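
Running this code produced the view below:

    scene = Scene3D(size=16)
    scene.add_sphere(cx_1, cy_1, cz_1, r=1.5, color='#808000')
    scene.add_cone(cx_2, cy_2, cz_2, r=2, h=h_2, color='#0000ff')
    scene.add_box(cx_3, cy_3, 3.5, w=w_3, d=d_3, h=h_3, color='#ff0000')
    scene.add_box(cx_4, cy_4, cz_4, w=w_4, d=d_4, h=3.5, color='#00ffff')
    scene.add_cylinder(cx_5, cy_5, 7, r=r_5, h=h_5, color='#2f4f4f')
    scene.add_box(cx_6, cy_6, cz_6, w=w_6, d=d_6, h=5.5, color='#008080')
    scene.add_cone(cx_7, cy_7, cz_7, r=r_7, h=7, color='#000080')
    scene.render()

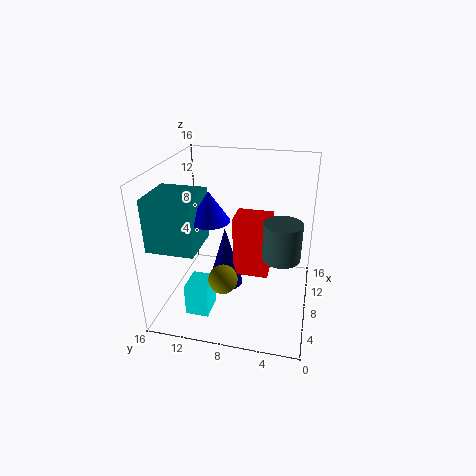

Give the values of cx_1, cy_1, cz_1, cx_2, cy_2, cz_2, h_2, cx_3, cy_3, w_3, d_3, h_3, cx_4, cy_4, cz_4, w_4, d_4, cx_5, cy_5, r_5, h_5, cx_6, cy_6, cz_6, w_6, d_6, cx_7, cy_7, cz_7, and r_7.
cx_1 = 3.5; cy_1 = 8.5; cz_1 = 5.5; cx_2 = 4.5; cy_2 = 10; cz_2 = 11.5; h_2 = 3; cx_3 = 7.5; cy_3 = 4.5; w_3 = 3; d_3 = 4; h_3 = 7; cx_4 = 2.5; cy_4 = 10; cz_4 = 1; w_4 = 3; d_4 = 2.5; cx_5 = 6.5; cy_5 = 3; r_5 = 2; h_5 = 4; cx_6 = 2; cy_6 = 11; cz_6 = 8.5; w_6 = 5; d_6 = 5; cx_7 = 8; cy_7 = 9.5; cz_7 = 2; r_7 = 2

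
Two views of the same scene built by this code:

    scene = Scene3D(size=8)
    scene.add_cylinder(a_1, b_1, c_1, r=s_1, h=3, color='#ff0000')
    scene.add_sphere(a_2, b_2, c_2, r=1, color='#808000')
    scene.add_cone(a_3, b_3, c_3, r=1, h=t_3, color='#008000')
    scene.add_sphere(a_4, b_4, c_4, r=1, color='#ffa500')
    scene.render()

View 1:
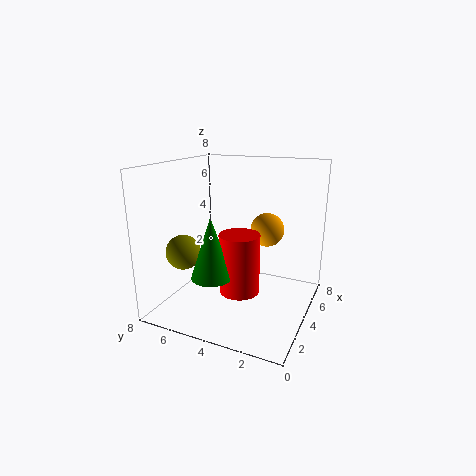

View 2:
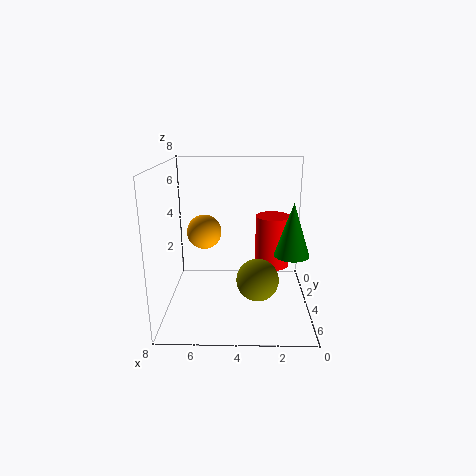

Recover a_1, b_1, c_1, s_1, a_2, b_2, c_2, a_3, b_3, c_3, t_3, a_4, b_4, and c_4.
a_1 = 2; b_1 = 3; c_1 = 2; s_1 = 1; a_2 = 3; b_2 = 7; c_2 = 3; a_3 = 1; b_3 = 4; c_3 = 3; t_3 = 3; a_4 = 6; b_4 = 3; c_4 = 4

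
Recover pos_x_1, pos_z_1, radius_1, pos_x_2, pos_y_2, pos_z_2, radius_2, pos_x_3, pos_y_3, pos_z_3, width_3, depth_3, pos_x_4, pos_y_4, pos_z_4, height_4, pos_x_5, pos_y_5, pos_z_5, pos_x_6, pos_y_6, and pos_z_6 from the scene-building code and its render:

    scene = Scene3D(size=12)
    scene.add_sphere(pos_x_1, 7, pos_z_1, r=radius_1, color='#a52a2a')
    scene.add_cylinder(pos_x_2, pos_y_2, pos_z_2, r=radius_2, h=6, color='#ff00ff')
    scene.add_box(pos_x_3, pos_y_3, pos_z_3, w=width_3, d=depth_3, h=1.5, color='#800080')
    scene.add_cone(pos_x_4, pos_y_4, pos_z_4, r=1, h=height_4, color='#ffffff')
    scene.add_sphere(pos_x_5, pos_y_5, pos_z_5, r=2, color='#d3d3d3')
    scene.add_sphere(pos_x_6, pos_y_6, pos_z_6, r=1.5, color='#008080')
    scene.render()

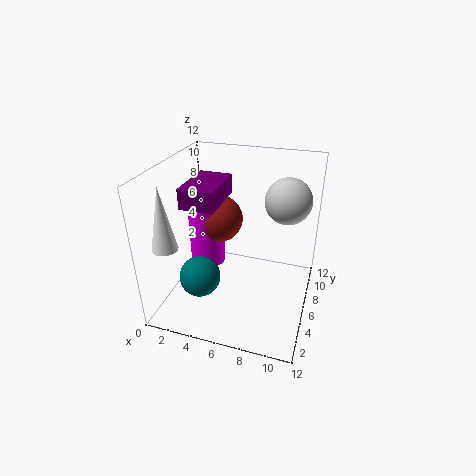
pos_x_1 = 4
pos_z_1 = 7
radius_1 = 2
pos_x_2 = 3
pos_y_2 = 6.5
pos_z_2 = 3
radius_2 = 1.5
pos_x_3 = 3
pos_y_3 = 2
pos_z_3 = 10
width_3 = 2.5
depth_3 = 4
pos_x_4 = 1.5
pos_y_4 = 2
pos_z_4 = 6.5
height_4 = 5
pos_x_5 = 9.5
pos_y_5 = 9
pos_z_5 = 8.5
pos_x_6 = 4.5
pos_y_6 = 1.5
pos_z_6 = 5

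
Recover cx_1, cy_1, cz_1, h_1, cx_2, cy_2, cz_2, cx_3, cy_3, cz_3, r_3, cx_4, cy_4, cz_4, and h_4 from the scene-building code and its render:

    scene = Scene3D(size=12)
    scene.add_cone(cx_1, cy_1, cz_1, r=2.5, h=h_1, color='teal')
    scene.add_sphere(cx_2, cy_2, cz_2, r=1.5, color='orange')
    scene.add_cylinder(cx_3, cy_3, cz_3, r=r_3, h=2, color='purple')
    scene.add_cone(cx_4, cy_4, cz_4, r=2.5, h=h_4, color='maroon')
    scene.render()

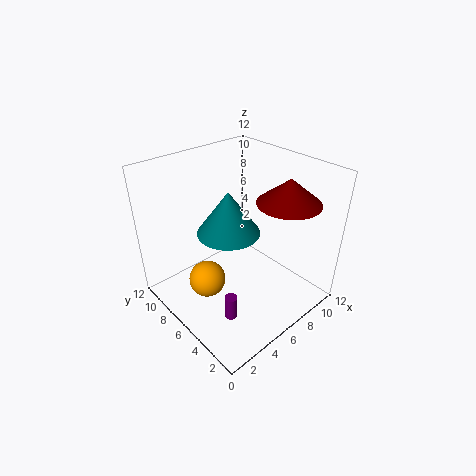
cx_1 = 5
cy_1 = 6
cz_1 = 7
h_1 = 3.5
cx_2 = 3
cy_2 = 6.5
cz_2 = 3
cx_3 = 3
cy_3 = 3.5
cz_3 = 1
r_3 = 0.5
cx_4 = 8.5
cy_4 = 3
cz_4 = 9.5
h_4 = 2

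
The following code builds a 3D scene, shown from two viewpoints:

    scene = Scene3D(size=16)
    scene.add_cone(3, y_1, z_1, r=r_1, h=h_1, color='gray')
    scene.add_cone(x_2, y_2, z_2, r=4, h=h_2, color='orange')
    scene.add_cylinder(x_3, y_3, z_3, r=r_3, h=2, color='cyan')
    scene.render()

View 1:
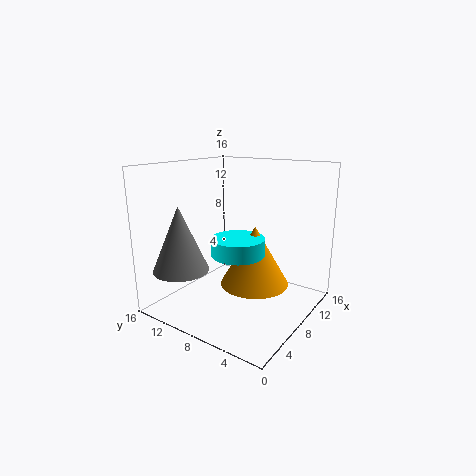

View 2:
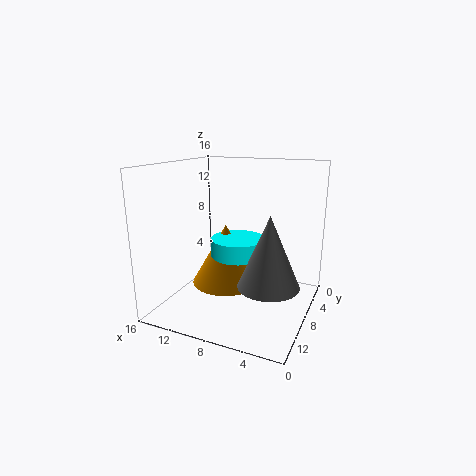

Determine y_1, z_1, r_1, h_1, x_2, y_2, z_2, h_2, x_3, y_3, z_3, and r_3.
y_1 = 12, z_1 = 5, r_1 = 3, h_1 = 7, x_2 = 10, y_2 = 7, z_2 = 2, h_2 = 7, x_3 = 8, y_3 = 8, z_3 = 6, r_3 = 3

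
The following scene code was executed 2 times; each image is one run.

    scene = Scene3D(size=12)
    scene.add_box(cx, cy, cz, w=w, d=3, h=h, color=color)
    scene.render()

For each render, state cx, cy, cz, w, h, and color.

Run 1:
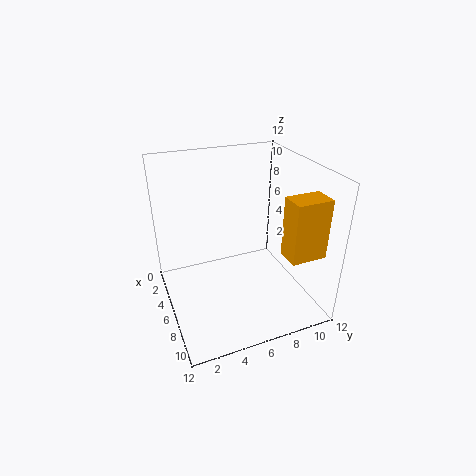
cx = 8; cy = 9; cz = 5; w = 2; h = 5; color = 'orange'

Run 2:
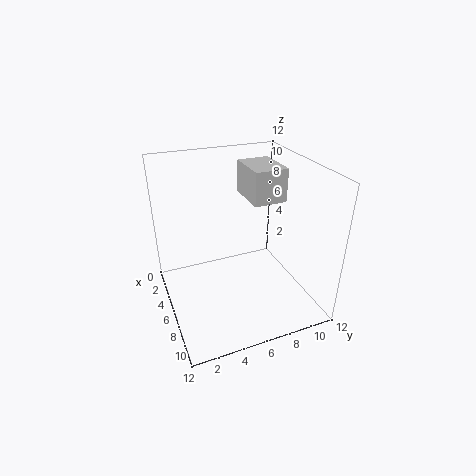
cx = 1; cy = 8; cz = 8; w = 4; h = 3; color = 'lightgray'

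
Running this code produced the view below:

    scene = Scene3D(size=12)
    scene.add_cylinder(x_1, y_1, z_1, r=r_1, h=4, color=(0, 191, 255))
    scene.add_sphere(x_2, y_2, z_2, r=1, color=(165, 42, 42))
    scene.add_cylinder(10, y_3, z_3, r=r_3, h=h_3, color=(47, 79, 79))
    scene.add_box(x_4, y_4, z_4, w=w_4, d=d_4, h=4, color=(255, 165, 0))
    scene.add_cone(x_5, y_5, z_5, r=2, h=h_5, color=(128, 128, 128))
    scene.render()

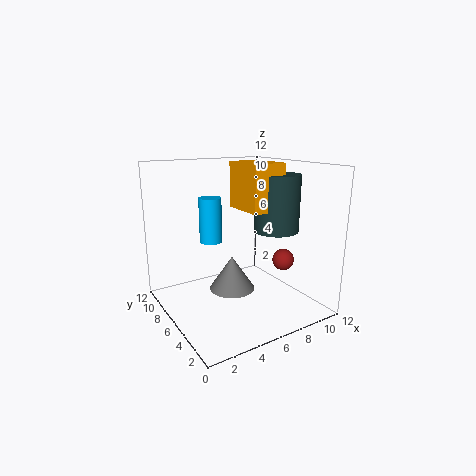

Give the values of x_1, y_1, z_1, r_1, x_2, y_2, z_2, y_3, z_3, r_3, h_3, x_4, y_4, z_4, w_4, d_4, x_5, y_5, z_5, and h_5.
x_1 = 5
y_1 = 9
z_1 = 5
r_1 = 1
x_2 = 11
y_2 = 6
z_2 = 3
y_3 = 6
z_3 = 6
r_3 = 2
h_3 = 5
x_4 = 7
y_4 = 5
z_4 = 8
w_4 = 3
d_4 = 4
x_5 = 6
y_5 = 7
z_5 = 1
h_5 = 3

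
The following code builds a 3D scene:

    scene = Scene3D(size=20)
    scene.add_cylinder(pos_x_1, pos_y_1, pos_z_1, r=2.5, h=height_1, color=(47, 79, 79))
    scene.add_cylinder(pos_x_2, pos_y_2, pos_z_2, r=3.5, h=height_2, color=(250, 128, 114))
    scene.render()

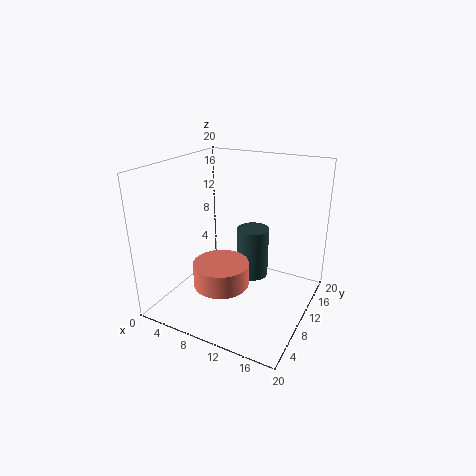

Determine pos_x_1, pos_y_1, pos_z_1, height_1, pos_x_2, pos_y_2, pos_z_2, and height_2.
pos_x_1 = 9.5
pos_y_1 = 16
pos_z_1 = 1
height_1 = 8
pos_x_2 = 10.5
pos_y_2 = 4.5
pos_z_2 = 6
height_2 = 3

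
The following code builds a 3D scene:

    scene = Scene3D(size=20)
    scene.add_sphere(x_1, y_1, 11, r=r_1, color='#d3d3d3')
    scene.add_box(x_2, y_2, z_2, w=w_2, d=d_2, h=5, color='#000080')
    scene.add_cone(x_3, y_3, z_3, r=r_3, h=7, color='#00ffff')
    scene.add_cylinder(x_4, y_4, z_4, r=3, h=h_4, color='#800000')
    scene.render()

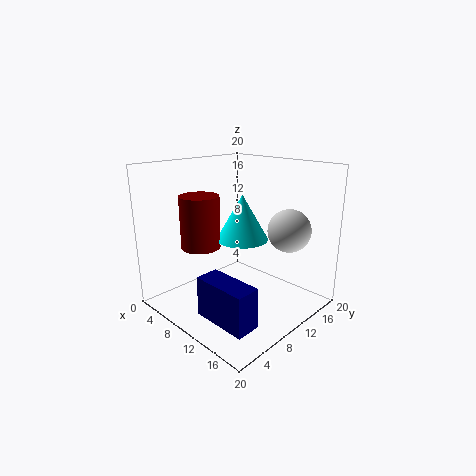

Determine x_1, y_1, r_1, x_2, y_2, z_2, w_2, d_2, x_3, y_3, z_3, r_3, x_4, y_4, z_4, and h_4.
x_1 = 15; y_1 = 15; r_1 = 3; x_2 = 12; y_2 = 1; z_2 = 3; w_2 = 7; d_2 = 3; x_3 = 7; y_3 = 14; z_3 = 8; r_3 = 4; x_4 = 3; y_4 = 9; z_4 = 7; h_4 = 8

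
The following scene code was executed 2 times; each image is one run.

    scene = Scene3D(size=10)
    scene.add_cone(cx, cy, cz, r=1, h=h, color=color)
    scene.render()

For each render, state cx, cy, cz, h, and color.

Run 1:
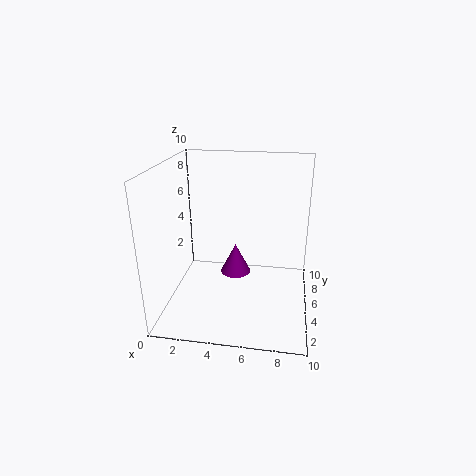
cx = 5, cy = 4, cz = 3, h = 2, color = 'purple'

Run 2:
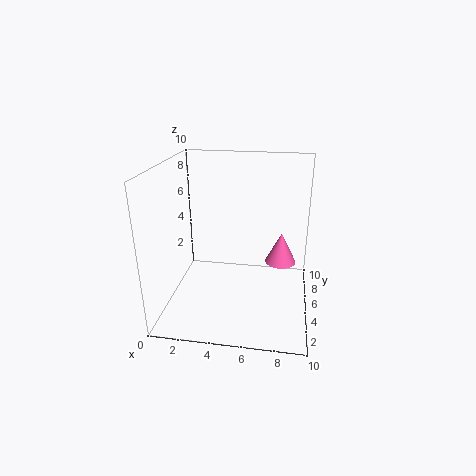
cx = 8, cy = 4, cz = 4, h = 2, color = 'hotpink'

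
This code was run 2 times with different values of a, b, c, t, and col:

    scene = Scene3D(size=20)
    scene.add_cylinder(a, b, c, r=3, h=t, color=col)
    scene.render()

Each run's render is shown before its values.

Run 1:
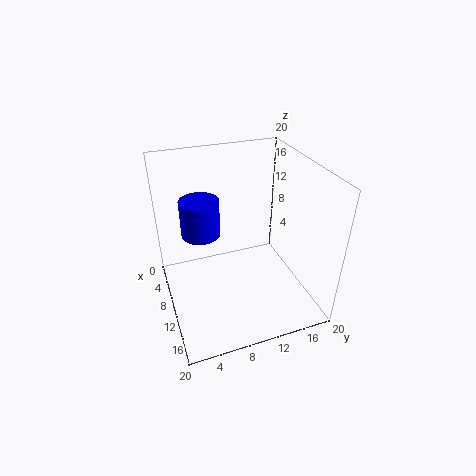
a = 3.5, b = 6.25, c = 7.5, t = 5.75, col = 'blue'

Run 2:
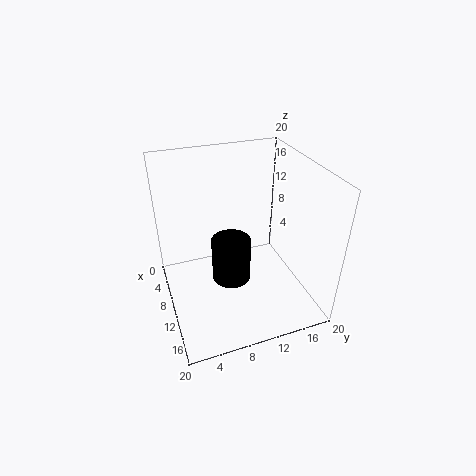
a = 7, b = 10, c = 0.75, t = 7, col = 'black'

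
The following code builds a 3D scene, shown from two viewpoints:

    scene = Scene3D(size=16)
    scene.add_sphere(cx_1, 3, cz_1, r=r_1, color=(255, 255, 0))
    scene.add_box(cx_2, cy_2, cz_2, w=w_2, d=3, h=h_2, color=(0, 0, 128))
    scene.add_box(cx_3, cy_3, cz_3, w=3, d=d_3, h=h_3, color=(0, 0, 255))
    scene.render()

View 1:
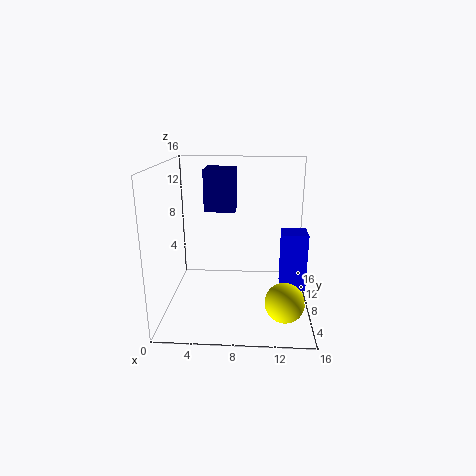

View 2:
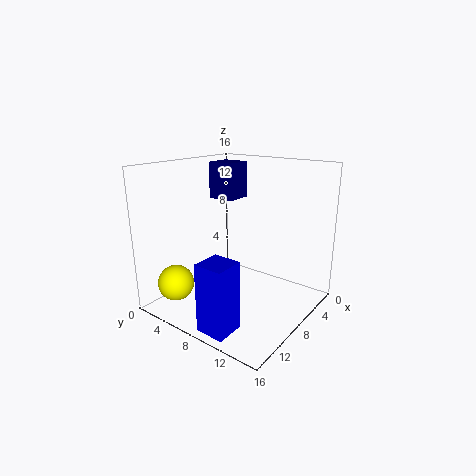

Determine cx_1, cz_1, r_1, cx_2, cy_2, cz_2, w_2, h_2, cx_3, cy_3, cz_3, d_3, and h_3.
cx_1 = 13, cz_1 = 3, r_1 = 2, cx_2 = 5, cy_2 = 4, cz_2 = 12, w_2 = 3, h_2 = 4, cx_3 = 13, cy_3 = 9, cz_3 = 1, d_3 = 3, h_3 = 7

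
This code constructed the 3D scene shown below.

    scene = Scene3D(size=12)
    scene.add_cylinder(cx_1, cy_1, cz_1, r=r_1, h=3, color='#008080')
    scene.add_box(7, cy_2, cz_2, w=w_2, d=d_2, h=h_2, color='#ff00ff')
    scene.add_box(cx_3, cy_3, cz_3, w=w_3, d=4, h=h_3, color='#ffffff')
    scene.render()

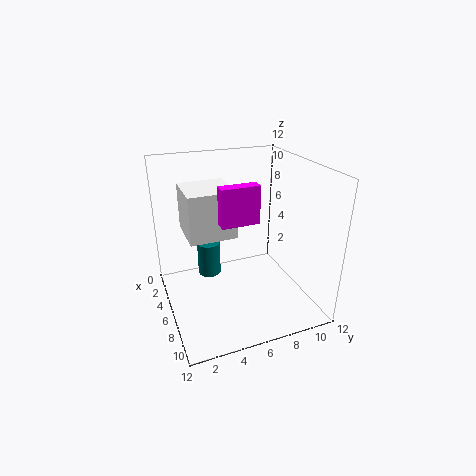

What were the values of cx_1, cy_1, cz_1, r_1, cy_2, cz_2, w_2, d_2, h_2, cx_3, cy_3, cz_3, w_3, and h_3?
cx_1 = 4; cy_1 = 4; cz_1 = 2; r_1 = 1; cy_2 = 4; cz_2 = 8; w_2 = 1; d_2 = 3; h_2 = 3; cx_3 = 2; cy_3 = 2; cz_3 = 6; w_3 = 4; h_3 = 4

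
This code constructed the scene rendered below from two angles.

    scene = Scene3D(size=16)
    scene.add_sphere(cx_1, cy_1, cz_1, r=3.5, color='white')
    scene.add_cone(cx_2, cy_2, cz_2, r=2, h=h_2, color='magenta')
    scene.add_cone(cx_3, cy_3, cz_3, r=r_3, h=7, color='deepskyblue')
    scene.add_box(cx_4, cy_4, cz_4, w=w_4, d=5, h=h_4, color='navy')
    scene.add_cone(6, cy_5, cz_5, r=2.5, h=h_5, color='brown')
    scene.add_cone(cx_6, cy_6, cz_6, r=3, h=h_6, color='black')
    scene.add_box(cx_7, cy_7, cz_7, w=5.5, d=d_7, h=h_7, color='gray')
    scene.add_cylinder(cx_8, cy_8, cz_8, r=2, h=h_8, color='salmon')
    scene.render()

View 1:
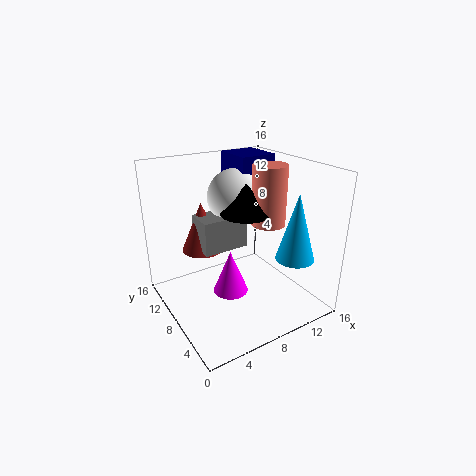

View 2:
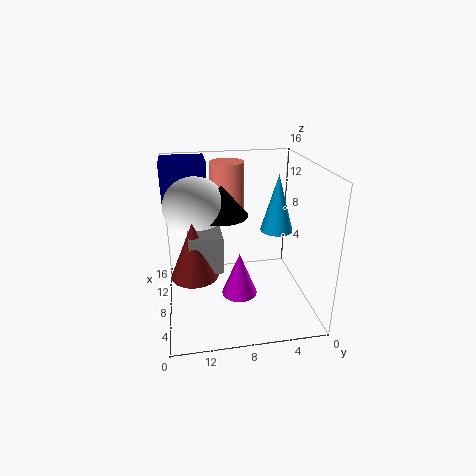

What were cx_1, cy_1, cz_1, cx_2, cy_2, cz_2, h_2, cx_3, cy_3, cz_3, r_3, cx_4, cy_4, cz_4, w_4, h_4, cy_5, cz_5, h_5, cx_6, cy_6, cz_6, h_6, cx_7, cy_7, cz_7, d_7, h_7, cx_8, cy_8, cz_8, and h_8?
cx_1 = 10.5, cy_1 = 12.5, cz_1 = 11, cx_2 = 7, cy_2 = 8, cz_2 = 1.5, h_2 = 5, cx_3 = 11.5, cy_3 = 2.5, cz_3 = 7, r_3 = 2, cx_4 = 10.5, cy_4 = 11, cz_4 = 10.5, w_4 = 4.5, h_4 = 5.5, cy_5 = 13, cz_5 = 5, h_5 = 6, cx_6 = 10, cy_6 = 9.5, cz_6 = 10, h_6 = 3.5, cx_7 = 5, cy_7 = 10, cz_7 = 5.5, d_7 = 3.5, h_7 = 4, cx_8 = 12.5, cy_8 = 8.5, cz_8 = 8.5, h_8 = 7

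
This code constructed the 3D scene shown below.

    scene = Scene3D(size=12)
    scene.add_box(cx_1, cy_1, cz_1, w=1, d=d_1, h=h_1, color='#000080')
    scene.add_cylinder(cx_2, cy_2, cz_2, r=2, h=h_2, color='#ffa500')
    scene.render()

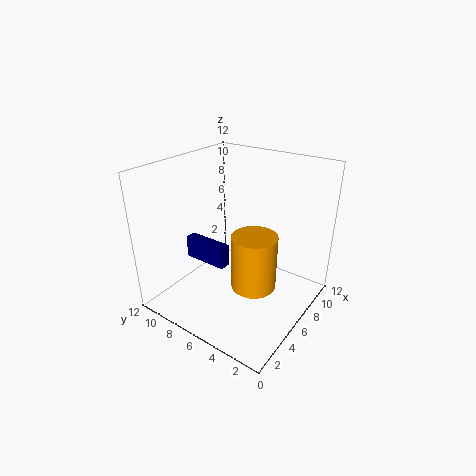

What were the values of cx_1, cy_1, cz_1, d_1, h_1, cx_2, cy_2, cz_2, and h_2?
cx_1 = 5
cy_1 = 7
cz_1 = 3
d_1 = 4
h_1 = 2
cx_2 = 7
cy_2 = 5
cz_2 = 1
h_2 = 5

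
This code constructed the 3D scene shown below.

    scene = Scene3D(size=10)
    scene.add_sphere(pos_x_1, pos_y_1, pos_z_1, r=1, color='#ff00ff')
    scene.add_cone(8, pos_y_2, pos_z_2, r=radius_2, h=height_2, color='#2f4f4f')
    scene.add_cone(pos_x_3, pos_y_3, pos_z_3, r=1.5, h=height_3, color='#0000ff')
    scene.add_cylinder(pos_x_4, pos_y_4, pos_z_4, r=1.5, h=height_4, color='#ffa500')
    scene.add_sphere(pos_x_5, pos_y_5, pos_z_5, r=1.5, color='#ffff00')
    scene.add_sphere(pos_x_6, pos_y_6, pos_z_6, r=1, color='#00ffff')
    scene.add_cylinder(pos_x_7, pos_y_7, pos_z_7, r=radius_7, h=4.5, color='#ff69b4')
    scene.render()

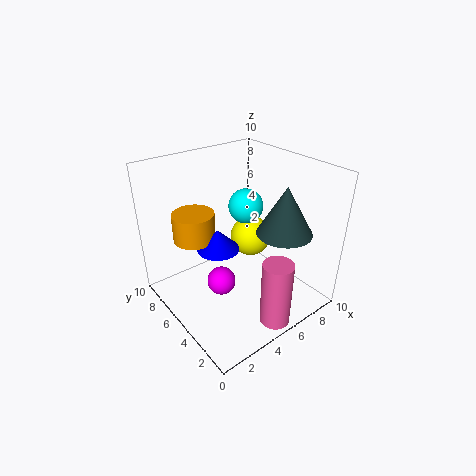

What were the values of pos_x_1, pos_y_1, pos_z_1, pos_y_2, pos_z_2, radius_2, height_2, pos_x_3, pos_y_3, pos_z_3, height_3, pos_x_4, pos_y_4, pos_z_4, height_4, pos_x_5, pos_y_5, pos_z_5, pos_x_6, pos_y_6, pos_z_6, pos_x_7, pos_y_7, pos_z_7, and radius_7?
pos_x_1 = 3.5, pos_y_1 = 5, pos_z_1 = 2, pos_y_2 = 3.5, pos_z_2 = 5, radius_2 = 2, height_2 = 3.5, pos_x_3 = 4, pos_y_3 = 6, pos_z_3 = 4, height_3 = 1.5, pos_x_4 = 3, pos_y_4 = 7.5, pos_z_4 = 4.5, height_4 = 2, pos_x_5 = 7, pos_y_5 = 6, pos_z_5 = 4, pos_x_6 = 4, pos_y_6 = 3, pos_z_6 = 8.5, pos_x_7 = 5, pos_y_7 = 1, pos_z_7 = 0.5, radius_7 = 1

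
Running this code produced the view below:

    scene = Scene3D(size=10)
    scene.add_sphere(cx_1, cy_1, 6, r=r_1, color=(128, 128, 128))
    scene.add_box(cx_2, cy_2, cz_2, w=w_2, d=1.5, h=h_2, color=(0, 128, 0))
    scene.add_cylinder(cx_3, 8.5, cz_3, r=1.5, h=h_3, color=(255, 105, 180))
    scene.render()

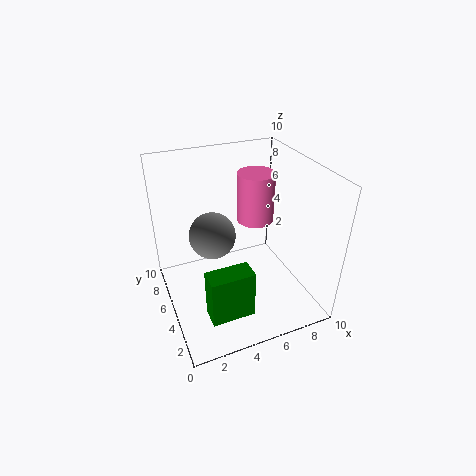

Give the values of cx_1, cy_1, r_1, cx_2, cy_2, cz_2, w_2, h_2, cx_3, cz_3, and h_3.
cx_1 = 3, cy_1 = 4.5, r_1 = 1.5, cx_2 = 2, cy_2 = 2, cz_2 = 0.5, w_2 = 3, h_2 = 3.5, cx_3 = 8, cz_3 = 4, h_3 = 4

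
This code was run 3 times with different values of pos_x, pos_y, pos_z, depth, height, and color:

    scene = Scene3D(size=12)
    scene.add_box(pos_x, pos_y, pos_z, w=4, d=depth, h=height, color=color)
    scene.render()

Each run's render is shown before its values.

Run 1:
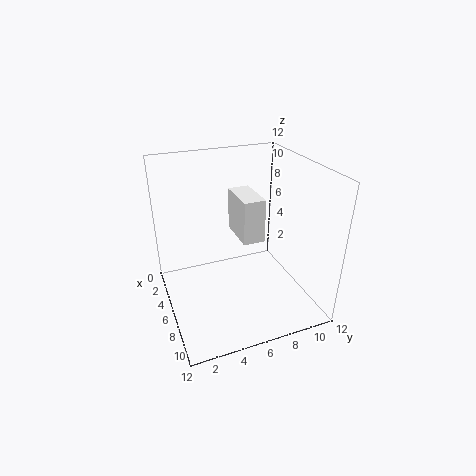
pos_x = 1; pos_y = 7; pos_z = 4.5; depth = 2; height = 4; color = 'white'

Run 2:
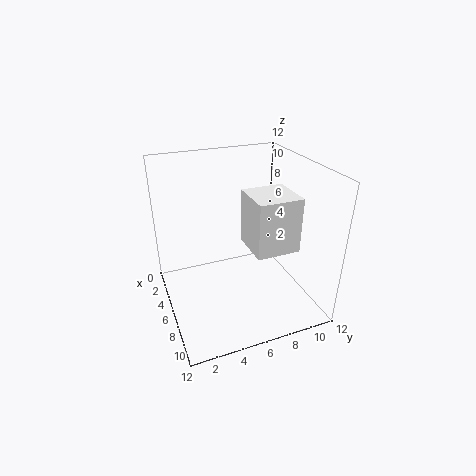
pos_x = 3; pos_y = 7.5; pos_z = 4; depth = 4; height = 5; color = 'white'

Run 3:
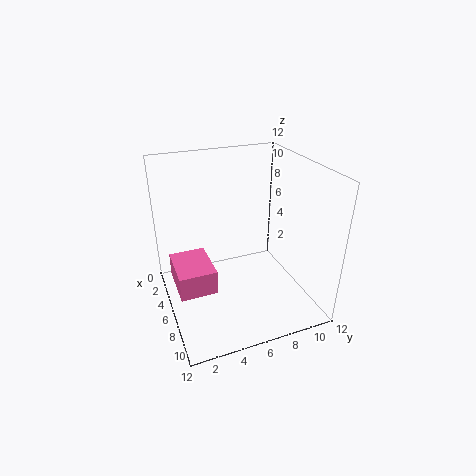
pos_x = 4; pos_y = 0.5; pos_z = 2.5; depth = 3; height = 2; color = 'hotpink'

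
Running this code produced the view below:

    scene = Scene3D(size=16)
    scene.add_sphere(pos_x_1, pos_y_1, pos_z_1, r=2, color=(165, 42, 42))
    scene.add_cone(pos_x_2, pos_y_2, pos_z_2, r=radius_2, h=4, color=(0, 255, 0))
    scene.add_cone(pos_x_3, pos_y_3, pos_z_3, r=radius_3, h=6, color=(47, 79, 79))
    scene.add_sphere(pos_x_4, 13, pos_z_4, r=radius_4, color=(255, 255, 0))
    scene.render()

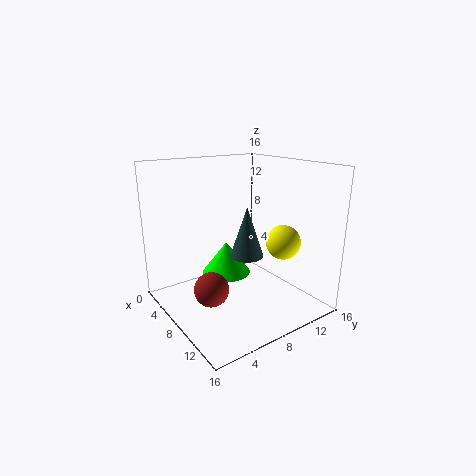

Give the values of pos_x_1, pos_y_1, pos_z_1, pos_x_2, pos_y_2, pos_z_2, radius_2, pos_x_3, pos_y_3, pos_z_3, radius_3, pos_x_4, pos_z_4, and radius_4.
pos_x_1 = 7
pos_y_1 = 5
pos_z_1 = 2
pos_x_2 = 4
pos_y_2 = 9
pos_z_2 = 2
radius_2 = 3
pos_x_3 = 7
pos_y_3 = 10
pos_z_3 = 5
radius_3 = 2
pos_x_4 = 10
pos_z_4 = 7
radius_4 = 2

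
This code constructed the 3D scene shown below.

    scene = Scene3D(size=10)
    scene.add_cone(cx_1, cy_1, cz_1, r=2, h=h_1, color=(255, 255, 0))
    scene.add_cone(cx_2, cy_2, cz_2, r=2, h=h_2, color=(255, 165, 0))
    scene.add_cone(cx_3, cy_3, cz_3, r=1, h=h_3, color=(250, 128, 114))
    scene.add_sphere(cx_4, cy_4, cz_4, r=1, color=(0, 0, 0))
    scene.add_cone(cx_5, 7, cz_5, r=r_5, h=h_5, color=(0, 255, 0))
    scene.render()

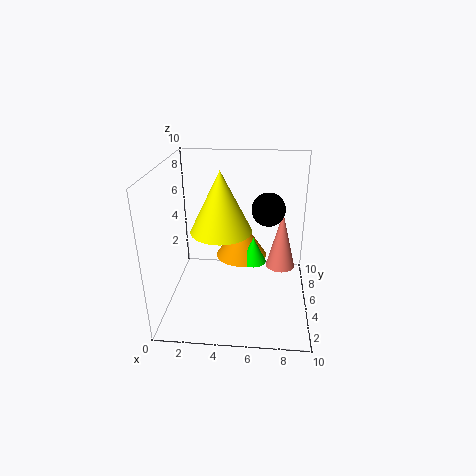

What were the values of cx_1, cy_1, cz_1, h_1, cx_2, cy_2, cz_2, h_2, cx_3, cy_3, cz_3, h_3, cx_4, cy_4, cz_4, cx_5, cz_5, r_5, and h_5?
cx_1 = 4, cy_1 = 4, cz_1 = 6, h_1 = 4, cx_2 = 5, cy_2 = 8, cz_2 = 2, h_2 = 3, cx_3 = 8, cy_3 = 5, cz_3 = 3, h_3 = 4, cx_4 = 7, cy_4 = 3, cz_4 = 8, cx_5 = 6, cz_5 = 2, r_5 = 1, h_5 = 2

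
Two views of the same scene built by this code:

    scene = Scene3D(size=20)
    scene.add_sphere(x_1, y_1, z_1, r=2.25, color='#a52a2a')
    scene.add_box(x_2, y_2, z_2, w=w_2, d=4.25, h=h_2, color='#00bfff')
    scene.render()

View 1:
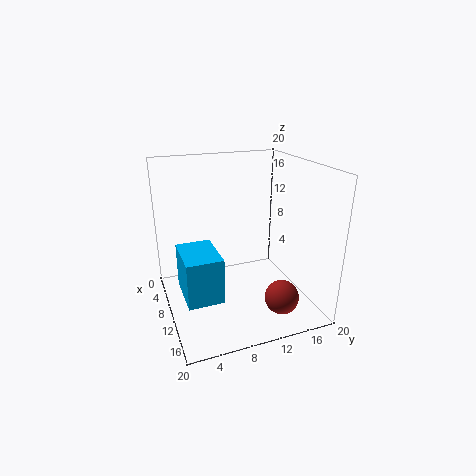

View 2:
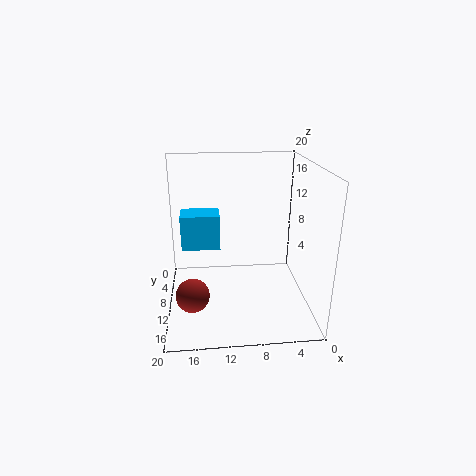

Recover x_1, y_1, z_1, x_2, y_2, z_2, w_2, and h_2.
x_1 = 16.5; y_1 = 13.75; z_1 = 3.5; x_2 = 12.25; y_2 = 1; z_2 = 6; w_2 = 6; h_2 = 5.5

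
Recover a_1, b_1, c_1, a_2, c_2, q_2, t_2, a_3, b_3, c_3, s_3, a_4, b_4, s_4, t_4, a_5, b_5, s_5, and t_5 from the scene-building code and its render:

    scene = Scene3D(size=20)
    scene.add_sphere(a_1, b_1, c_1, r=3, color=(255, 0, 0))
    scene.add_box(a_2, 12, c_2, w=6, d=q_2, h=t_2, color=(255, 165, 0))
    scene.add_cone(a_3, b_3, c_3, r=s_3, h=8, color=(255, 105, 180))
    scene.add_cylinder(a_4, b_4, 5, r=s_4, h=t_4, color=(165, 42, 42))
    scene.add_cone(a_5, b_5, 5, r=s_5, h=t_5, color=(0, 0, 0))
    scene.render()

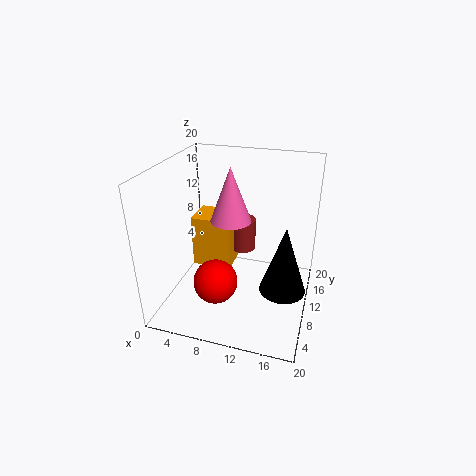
a_1 = 8
b_1 = 6
c_1 = 5
a_2 = 2
c_2 = 3
q_2 = 5
t_2 = 8
a_3 = 8
b_3 = 13
c_3 = 11
s_3 = 3
a_4 = 9
b_4 = 16
s_4 = 2
t_4 = 5
a_5 = 17
b_5 = 7
s_5 = 3
t_5 = 9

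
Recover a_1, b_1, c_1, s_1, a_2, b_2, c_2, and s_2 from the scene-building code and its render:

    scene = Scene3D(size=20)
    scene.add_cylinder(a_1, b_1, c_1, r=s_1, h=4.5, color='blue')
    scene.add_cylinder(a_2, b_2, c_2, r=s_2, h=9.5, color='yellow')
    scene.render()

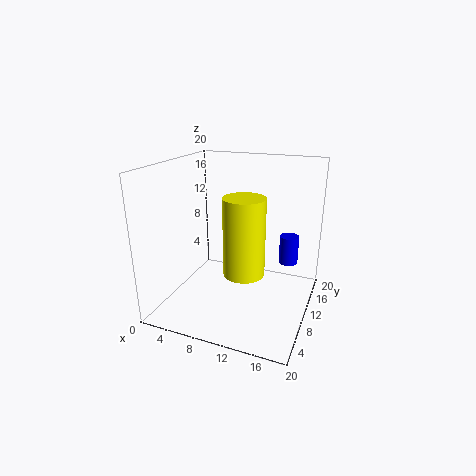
a_1 = 15.5; b_1 = 18; c_1 = 3.5; s_1 = 1.5; a_2 = 13; b_2 = 4.5; c_2 = 8; s_2 = 2.5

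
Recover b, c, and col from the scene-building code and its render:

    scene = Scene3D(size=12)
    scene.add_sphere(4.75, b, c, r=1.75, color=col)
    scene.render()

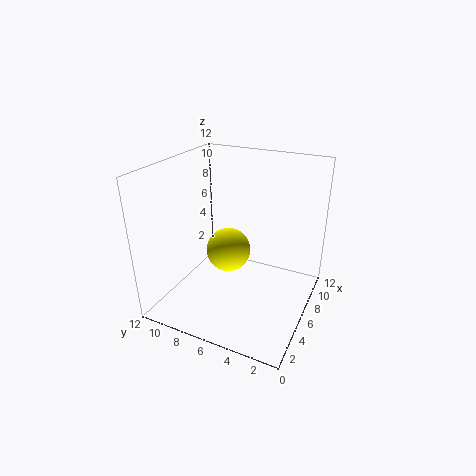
b = 6.25, c = 5.5, col = 'yellow'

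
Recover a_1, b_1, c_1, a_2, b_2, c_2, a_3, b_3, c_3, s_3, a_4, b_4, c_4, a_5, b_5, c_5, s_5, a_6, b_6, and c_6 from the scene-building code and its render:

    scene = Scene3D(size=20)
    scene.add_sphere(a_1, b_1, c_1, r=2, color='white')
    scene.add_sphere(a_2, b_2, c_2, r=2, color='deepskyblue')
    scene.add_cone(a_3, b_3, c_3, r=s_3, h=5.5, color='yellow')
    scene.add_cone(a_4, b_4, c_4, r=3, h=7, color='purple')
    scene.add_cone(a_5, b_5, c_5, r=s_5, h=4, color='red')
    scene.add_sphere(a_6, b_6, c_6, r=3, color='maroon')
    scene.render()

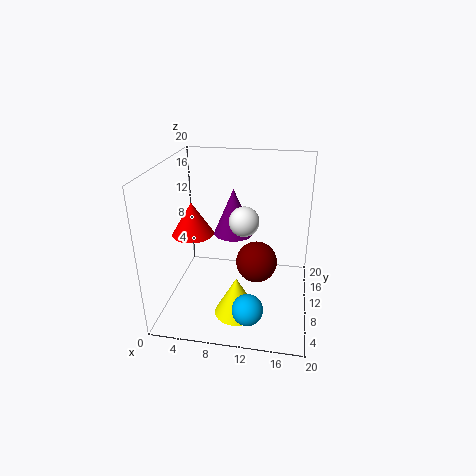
a_1 = 11, b_1 = 9, c_1 = 13, a_2 = 12.5, b_2 = 3, c_2 = 3.5, a_3 = 10.5, b_3 = 6, c_3 = 0.5, s_3 = 3, a_4 = 8.5, b_4 = 14.5, c_4 = 8.5, a_5 = 5.5, b_5 = 4.5, c_5 = 13, s_5 = 2.5, a_6 = 12.5, b_6 = 11.5, c_6 = 5.5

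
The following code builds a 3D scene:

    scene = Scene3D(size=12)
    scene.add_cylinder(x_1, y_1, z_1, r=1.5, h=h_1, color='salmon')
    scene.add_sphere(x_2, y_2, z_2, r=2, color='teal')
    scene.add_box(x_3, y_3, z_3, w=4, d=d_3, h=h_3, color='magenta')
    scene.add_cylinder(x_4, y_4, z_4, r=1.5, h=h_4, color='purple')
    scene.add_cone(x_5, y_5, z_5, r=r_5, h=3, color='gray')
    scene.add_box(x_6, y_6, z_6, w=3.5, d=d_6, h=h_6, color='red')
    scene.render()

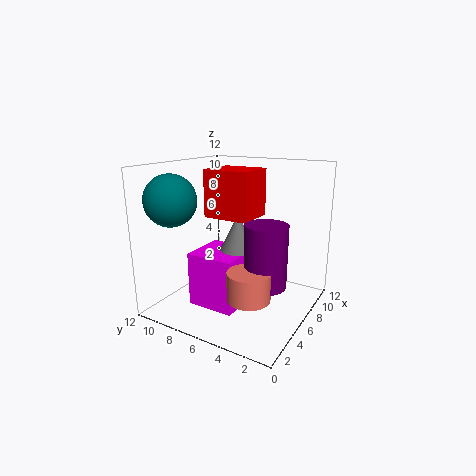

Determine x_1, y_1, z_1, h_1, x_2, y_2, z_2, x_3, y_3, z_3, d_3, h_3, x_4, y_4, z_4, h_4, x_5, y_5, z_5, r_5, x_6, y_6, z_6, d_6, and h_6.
x_1 = 1.5; y_1 = 2.5; z_1 = 3.5; h_1 = 2; x_2 = 2; y_2 = 9.5; z_2 = 9.5; x_3 = 3; y_3 = 5; z_3 = 0.5; d_3 = 4; h_3 = 4.5; x_4 = 3; y_4 = 2; z_4 = 4; h_4 = 4.5; x_5 = 6; y_5 = 6; z_5 = 5; r_5 = 1.5; x_6 = 5.5; y_6 = 5; z_6 = 7.5; d_6 = 4; h_6 = 4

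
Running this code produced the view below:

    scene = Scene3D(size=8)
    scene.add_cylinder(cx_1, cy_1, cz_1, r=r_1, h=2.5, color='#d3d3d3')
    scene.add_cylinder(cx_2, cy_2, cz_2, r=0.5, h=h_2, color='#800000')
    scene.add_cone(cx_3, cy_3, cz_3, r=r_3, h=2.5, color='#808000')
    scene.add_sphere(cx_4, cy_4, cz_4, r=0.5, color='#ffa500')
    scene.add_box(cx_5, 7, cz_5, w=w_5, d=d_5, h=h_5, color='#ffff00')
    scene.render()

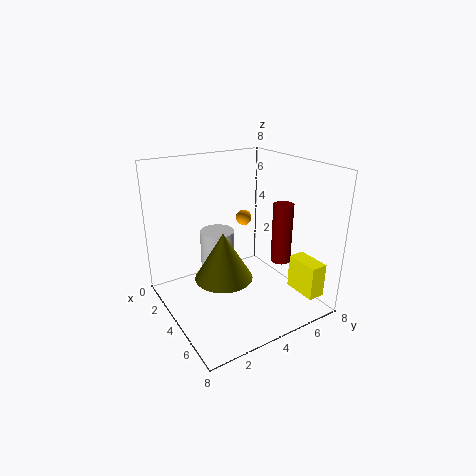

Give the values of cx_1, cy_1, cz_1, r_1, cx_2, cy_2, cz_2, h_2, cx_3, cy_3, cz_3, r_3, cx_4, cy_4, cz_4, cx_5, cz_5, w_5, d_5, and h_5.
cx_1 = 2.5, cy_1 = 3.5, cz_1 = 1.5, r_1 = 1, cx_2 = 6.5, cy_2 = 5, cz_2 = 3.5, h_2 = 3, cx_3 = 5, cy_3 = 2.5, cz_3 = 2.5, r_3 = 1.5, cx_4 = 1.5, cy_4 = 6, cz_4 = 4, cx_5 = 5, cz_5 = 0.5, w_5 = 2, d_5 = 1, h_5 = 2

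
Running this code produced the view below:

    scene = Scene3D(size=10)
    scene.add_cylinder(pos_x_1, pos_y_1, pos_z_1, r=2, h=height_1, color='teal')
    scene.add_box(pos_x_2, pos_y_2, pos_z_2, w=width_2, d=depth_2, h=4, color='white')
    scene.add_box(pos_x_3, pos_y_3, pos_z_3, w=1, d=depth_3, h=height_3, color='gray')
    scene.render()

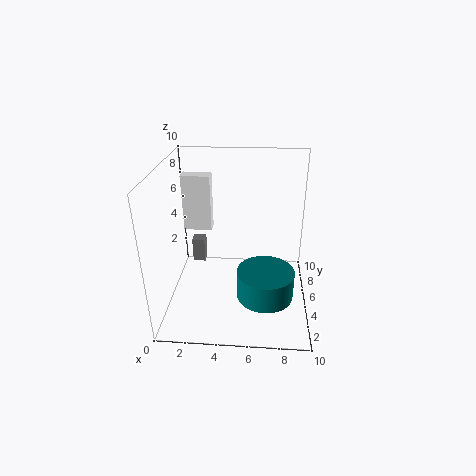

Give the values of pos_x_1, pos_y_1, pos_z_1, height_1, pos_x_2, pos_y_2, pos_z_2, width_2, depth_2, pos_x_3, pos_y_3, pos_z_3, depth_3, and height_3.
pos_x_1 = 7; pos_y_1 = 4; pos_z_1 = 1; height_1 = 2; pos_x_2 = 1; pos_y_2 = 6; pos_z_2 = 5; width_2 = 2; depth_2 = 1; pos_x_3 = 1; pos_y_3 = 8; pos_z_3 = 1; depth_3 = 1; height_3 = 2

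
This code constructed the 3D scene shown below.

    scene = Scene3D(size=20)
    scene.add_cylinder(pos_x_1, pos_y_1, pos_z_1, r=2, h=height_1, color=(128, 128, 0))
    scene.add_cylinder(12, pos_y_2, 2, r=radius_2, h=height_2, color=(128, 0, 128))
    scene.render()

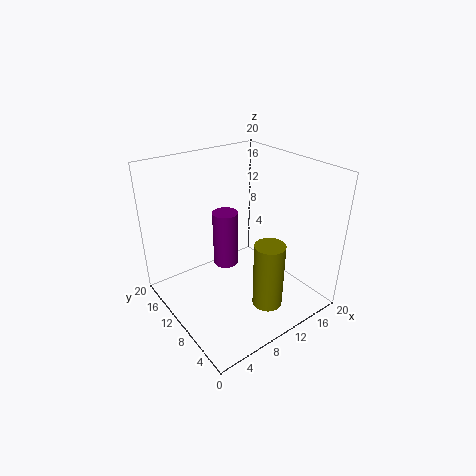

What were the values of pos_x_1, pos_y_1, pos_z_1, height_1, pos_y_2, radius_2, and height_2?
pos_x_1 = 10.5; pos_y_1 = 4; pos_z_1 = 2.5; height_1 = 9; pos_y_2 = 16; radius_2 = 2; height_2 = 9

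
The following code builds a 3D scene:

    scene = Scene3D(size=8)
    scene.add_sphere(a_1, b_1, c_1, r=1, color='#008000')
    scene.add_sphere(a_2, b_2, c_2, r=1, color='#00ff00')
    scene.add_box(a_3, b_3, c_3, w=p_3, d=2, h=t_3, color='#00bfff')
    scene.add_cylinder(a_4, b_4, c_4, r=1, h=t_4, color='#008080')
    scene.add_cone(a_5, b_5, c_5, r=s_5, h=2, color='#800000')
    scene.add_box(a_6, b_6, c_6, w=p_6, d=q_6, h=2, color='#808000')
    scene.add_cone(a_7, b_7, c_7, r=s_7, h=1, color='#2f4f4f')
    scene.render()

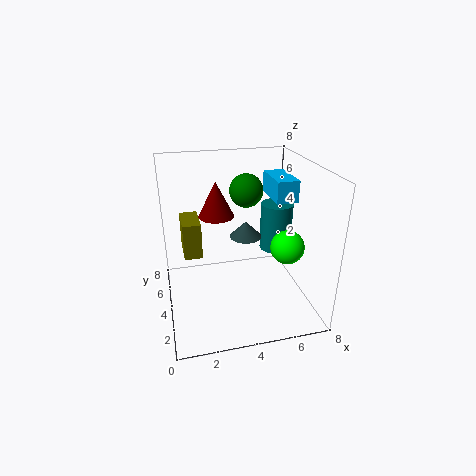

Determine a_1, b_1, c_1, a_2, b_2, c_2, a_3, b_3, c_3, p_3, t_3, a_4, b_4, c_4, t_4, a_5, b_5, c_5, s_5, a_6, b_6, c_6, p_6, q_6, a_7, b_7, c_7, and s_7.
a_1 = 5; b_1 = 6; c_1 = 6; a_2 = 7; b_2 = 4; c_2 = 3; a_3 = 5; b_3 = 1; c_3 = 7; p_3 = 1; t_3 = 1; a_4 = 7; b_4 = 6; c_4 = 2; t_4 = 3; a_5 = 3; b_5 = 5; c_5 = 5; s_5 = 1; a_6 = 1; b_6 = 4; c_6 = 3; p_6 = 1; q_6 = 2; a_7 = 5; b_7 = 6; c_7 = 3; s_7 = 1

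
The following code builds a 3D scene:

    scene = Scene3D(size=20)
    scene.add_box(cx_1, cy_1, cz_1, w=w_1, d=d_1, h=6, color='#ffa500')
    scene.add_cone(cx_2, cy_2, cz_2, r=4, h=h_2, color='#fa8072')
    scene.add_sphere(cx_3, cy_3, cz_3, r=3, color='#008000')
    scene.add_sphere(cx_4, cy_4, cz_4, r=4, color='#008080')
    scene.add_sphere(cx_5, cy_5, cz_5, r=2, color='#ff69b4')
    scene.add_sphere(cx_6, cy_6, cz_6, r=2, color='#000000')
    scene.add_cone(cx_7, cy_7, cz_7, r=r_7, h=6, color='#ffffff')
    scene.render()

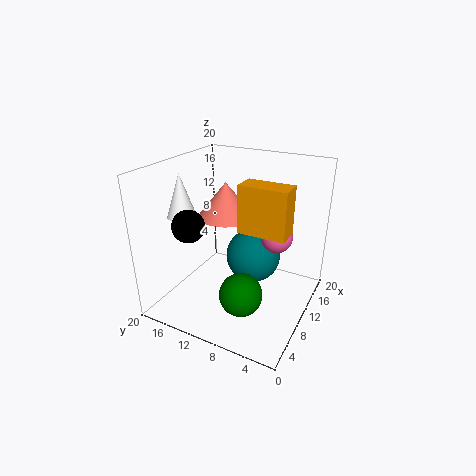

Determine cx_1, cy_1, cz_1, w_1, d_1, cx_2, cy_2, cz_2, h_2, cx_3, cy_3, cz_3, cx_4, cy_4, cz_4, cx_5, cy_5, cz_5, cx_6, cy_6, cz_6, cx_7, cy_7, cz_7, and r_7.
cx_1 = 6; cy_1 = 2; cz_1 = 13; w_1 = 3; d_1 = 6; cx_2 = 12; cy_2 = 13; cz_2 = 12; h_2 = 5; cx_3 = 7; cy_3 = 8; cz_3 = 3; cx_4 = 13; cy_4 = 9; cz_4 = 6; cx_5 = 9; cy_5 = 4; cz_5 = 12; cx_6 = 3; cy_6 = 13; cz_6 = 14; cx_7 = 7; cy_7 = 17; cz_7 = 13; r_7 = 2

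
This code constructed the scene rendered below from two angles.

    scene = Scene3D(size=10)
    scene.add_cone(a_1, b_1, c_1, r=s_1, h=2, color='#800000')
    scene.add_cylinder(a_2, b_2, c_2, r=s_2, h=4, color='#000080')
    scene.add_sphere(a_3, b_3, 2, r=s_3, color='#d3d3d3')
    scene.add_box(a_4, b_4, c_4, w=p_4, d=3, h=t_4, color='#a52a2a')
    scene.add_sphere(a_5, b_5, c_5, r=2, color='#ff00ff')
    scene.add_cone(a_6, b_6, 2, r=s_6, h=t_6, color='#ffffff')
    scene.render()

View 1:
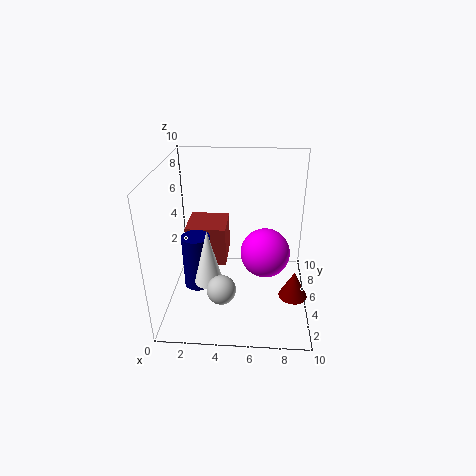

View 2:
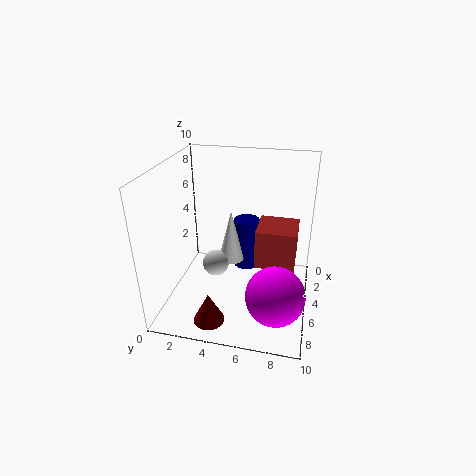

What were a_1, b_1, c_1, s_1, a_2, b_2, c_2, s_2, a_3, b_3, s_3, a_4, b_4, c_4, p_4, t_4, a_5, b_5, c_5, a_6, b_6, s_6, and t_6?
a_1 = 9
b_1 = 4
c_1 = 1
s_1 = 1
a_2 = 2
b_2 = 5
c_2 = 1
s_2 = 1
a_3 = 4
b_3 = 3
s_3 = 1
a_4 = 1
b_4 = 6
c_4 = 2
p_4 = 3
t_4 = 3
a_5 = 7
b_5 = 8
c_5 = 2
a_6 = 3
b_6 = 4
s_6 = 1
t_6 = 4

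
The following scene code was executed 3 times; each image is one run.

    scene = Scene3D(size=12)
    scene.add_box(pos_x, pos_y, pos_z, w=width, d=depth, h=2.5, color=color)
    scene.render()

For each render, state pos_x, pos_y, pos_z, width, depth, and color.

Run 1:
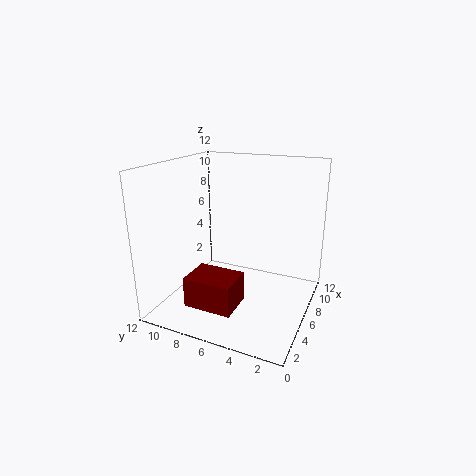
pos_x = 2; pos_y = 5; pos_z = 1; width = 3; depth = 4; color = 'maroon'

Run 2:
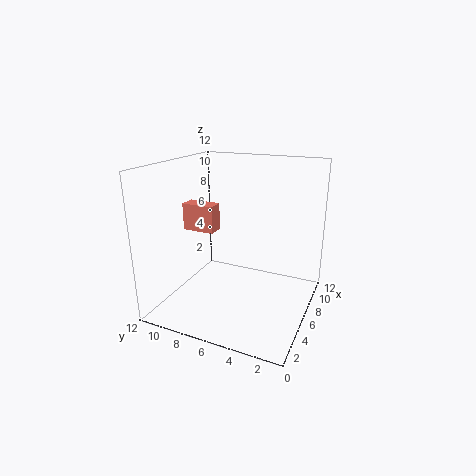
pos_x = 7; pos_y = 9; pos_z = 5.5; width = 1.5; depth = 3; color = 'salmon'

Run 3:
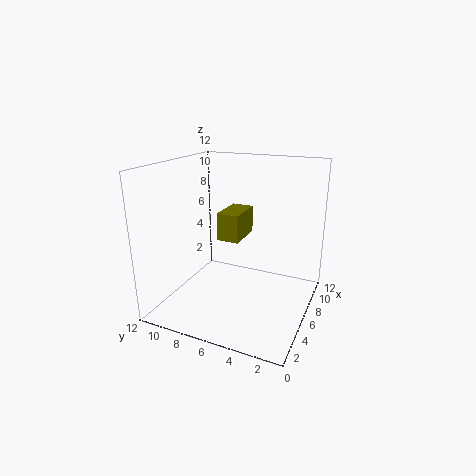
pos_x = 7; pos_y = 6.5; pos_z = 5; width = 3.5; depth = 2; color = 'olive'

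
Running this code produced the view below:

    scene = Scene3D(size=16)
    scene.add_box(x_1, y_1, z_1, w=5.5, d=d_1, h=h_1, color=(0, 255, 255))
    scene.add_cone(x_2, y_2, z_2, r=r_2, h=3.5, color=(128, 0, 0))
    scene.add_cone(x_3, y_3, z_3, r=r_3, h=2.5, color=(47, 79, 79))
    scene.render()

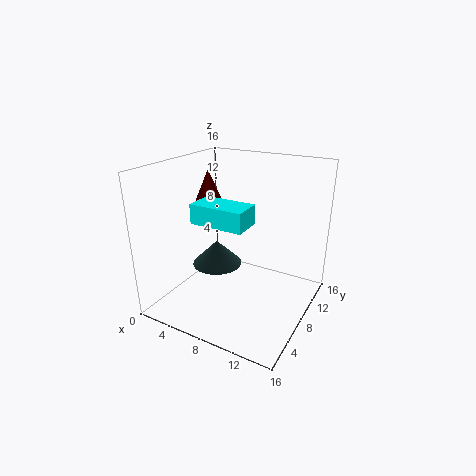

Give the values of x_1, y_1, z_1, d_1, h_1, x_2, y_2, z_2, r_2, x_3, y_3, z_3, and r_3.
x_1 = 5.5; y_1 = 3; z_1 = 11; d_1 = 3; h_1 = 2; x_2 = 5; y_2 = 7; z_2 = 12; r_2 = 1.5; x_3 = 7.5; y_3 = 4.5; z_3 = 6.5; r_3 = 2.5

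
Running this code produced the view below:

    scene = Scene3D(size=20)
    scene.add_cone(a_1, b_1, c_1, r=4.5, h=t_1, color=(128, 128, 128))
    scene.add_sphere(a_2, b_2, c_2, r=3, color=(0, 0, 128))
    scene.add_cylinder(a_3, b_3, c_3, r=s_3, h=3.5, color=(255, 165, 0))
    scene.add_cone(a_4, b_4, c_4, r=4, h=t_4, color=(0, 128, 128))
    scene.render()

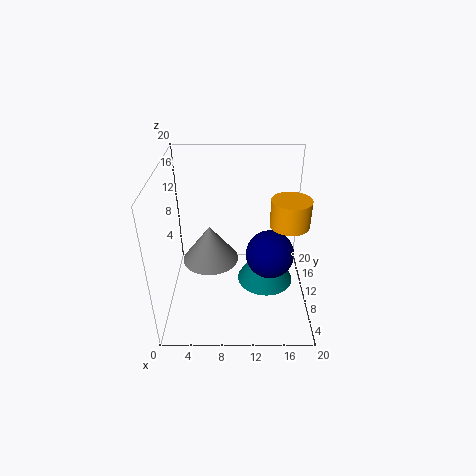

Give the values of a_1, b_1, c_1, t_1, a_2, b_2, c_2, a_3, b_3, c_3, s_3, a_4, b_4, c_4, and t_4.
a_1 = 5.5; b_1 = 15.5; c_1 = 2.5; t_1 = 6; a_2 = 14; b_2 = 5.5; c_2 = 10.5; a_3 = 16.5; b_3 = 7.5; c_3 = 13.5; s_3 = 2.5; a_4 = 14; b_4 = 10; c_4 = 3; t_4 = 7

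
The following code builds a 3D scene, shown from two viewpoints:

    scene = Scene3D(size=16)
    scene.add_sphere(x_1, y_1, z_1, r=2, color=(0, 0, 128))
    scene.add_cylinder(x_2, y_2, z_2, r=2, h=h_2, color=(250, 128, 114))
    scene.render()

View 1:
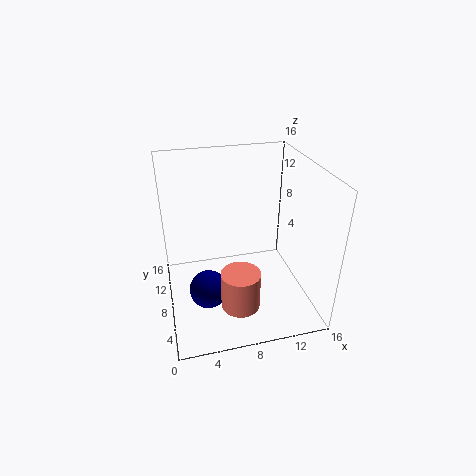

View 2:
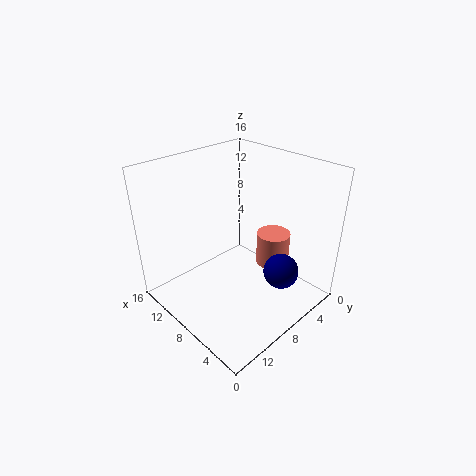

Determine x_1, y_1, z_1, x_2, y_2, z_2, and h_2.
x_1 = 4
y_1 = 5
z_1 = 4
x_2 = 7
y_2 = 3
z_2 = 3
h_2 = 4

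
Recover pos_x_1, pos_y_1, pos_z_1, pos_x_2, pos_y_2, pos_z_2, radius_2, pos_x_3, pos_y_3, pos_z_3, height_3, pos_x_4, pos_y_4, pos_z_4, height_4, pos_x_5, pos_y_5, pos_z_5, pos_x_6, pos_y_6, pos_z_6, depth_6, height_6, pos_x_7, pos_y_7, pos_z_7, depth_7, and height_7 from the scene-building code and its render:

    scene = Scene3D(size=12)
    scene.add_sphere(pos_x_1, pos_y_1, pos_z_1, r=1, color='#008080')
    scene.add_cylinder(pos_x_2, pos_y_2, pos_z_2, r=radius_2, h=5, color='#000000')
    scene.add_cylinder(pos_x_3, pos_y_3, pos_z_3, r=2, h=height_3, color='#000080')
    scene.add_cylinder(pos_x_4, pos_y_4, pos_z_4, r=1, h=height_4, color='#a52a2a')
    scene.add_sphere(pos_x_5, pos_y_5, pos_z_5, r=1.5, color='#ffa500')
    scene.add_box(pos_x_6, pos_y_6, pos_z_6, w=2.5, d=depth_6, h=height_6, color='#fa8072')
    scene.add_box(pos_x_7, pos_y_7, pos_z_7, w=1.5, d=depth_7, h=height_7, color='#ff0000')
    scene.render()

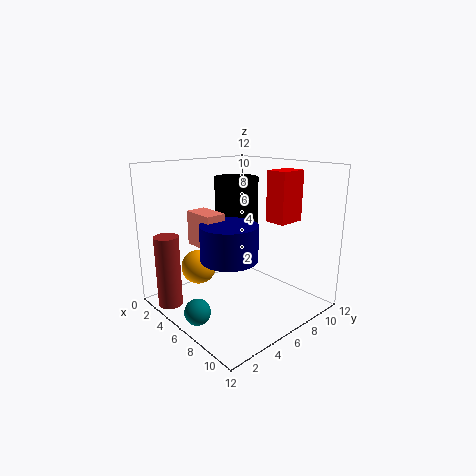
pos_x_1 = 7, pos_y_1 = 1, pos_z_1 = 1.5, pos_x_2 = 3, pos_y_2 = 8.5, pos_z_2 = 5.5, radius_2 = 2, pos_x_3 = 9, pos_y_3 = 2.5, pos_z_3 = 6, height_3 = 2.5, pos_x_4 = 3, pos_y_4 = 1, pos_z_4 = 0.5, height_4 = 6, pos_x_5 = 3, pos_y_5 = 4, pos_z_5 = 3, pos_x_6 = 5.5, pos_y_6 = 1.5, pos_z_6 = 6.5, depth_6 = 1.5, height_6 = 2.5, pos_x_7 = 10, pos_y_7 = 5, pos_z_7 = 8.5, depth_7 = 2, height_7 = 3.5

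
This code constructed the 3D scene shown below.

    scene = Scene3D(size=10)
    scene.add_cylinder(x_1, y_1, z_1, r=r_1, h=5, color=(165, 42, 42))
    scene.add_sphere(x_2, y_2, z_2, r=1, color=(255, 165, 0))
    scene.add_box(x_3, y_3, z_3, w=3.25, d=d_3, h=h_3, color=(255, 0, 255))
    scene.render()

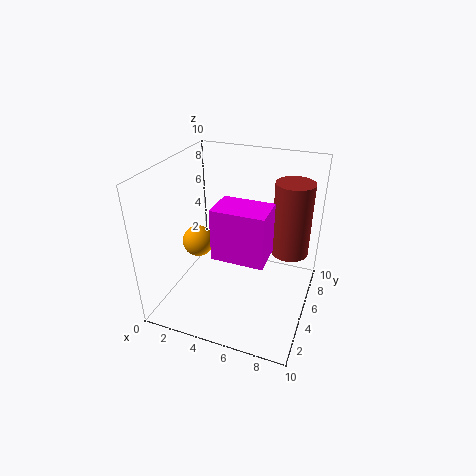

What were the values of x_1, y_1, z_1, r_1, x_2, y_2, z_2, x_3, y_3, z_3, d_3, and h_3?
x_1 = 8.5
y_1 = 5.75
z_1 = 4.25
r_1 = 1.25
x_2 = 3
y_2 = 3
z_2 = 5.5
x_3 = 4.5
y_3 = 1.75
z_3 = 5.25
d_3 = 2.25
h_3 = 3.25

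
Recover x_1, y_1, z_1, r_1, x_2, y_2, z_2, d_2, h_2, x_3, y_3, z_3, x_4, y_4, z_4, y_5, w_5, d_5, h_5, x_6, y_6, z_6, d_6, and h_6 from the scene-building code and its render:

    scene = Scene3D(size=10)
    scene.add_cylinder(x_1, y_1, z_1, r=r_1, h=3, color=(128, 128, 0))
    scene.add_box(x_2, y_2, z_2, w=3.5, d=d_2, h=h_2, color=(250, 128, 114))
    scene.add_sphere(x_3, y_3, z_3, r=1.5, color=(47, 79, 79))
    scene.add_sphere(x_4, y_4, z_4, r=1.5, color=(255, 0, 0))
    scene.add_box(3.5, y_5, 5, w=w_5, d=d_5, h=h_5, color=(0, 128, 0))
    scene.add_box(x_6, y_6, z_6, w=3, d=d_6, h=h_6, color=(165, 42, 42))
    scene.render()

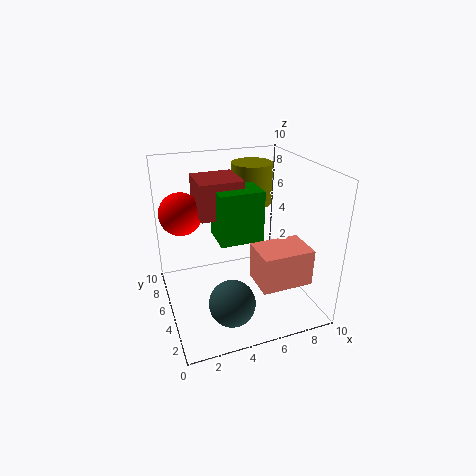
x_1 = 7, y_1 = 7.5, z_1 = 6.5, r_1 = 1.5, x_2 = 5.5, y_2 = 1.5, z_2 = 2.5, d_2 = 2.5, h_2 = 2.5, x_3 = 3.5, y_3 = 2, z_3 = 2, x_4 = 1.5, y_4 = 7, z_4 = 6.5, y_5 = 4, w_5 = 3, d_5 = 2.5, h_5 = 3.5, x_6 = 2.5, y_6 = 5, z_6 = 6.5, d_6 = 3, h_6 = 2.5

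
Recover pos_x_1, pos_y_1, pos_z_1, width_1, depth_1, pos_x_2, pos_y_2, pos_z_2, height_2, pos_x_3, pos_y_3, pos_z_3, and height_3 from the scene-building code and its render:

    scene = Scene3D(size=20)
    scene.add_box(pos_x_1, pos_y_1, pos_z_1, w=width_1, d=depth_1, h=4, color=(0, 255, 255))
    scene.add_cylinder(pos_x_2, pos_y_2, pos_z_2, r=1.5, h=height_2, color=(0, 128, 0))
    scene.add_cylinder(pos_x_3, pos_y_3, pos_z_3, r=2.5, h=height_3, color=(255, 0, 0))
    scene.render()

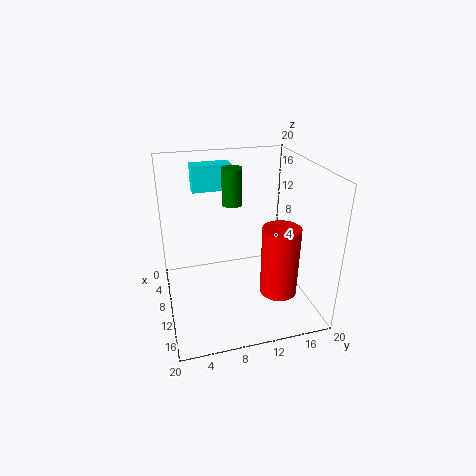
pos_x_1 = 0.5; pos_y_1 = 5; pos_z_1 = 14.5; width_1 = 2.5; depth_1 = 6; pos_x_2 = 5; pos_y_2 = 10.5; pos_z_2 = 13; height_2 = 5.5; pos_x_3 = 14.5; pos_y_3 = 14.5; pos_z_3 = 3.5; height_3 = 9.5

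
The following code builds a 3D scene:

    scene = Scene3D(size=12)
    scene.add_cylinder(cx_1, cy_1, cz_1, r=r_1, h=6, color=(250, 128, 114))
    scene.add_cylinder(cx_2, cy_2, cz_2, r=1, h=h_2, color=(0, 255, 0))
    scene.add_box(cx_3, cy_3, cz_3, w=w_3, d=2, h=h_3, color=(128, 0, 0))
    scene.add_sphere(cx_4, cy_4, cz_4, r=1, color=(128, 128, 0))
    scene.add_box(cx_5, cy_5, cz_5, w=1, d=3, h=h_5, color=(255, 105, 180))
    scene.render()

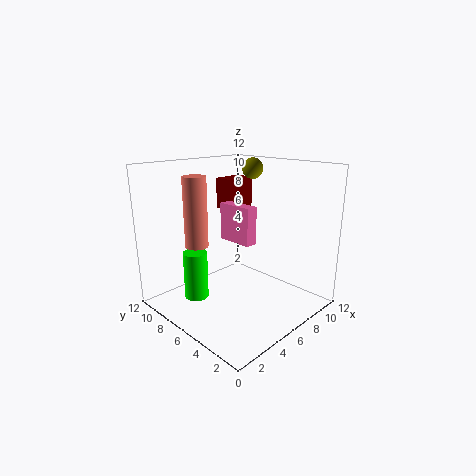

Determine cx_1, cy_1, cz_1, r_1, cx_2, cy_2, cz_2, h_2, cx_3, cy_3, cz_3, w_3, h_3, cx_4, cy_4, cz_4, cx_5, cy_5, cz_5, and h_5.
cx_1 = 4, cy_1 = 9, cz_1 = 5, r_1 = 1, cx_2 = 3, cy_2 = 8, cz_2 = 1, h_2 = 4, cx_3 = 9, cy_3 = 10, cz_3 = 7, w_3 = 3, h_3 = 3, cx_4 = 11, cy_4 = 9, cz_4 = 11, cx_5 = 5, cy_5 = 4, cz_5 = 6, h_5 = 3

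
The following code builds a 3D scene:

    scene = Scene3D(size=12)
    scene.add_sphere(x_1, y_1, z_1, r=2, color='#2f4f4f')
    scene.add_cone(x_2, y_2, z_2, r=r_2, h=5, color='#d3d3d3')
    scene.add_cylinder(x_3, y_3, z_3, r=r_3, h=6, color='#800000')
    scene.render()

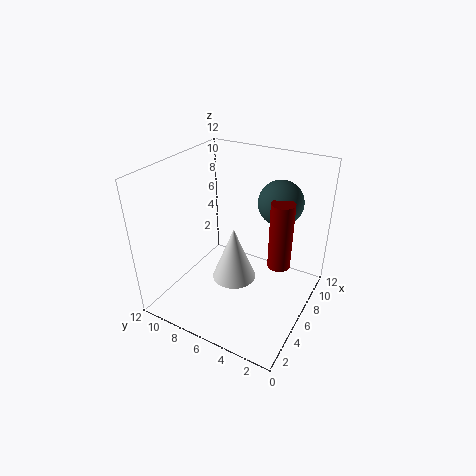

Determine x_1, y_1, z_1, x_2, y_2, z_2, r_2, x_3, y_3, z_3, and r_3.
x_1 = 10; y_1 = 4; z_1 = 8; x_2 = 7; y_2 = 7; z_2 = 1; r_2 = 2; x_3 = 8; y_3 = 3; z_3 = 3; r_3 = 1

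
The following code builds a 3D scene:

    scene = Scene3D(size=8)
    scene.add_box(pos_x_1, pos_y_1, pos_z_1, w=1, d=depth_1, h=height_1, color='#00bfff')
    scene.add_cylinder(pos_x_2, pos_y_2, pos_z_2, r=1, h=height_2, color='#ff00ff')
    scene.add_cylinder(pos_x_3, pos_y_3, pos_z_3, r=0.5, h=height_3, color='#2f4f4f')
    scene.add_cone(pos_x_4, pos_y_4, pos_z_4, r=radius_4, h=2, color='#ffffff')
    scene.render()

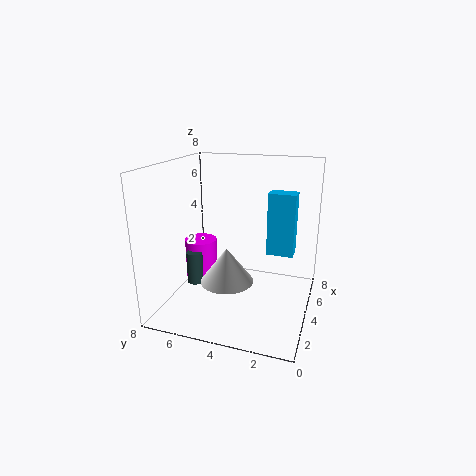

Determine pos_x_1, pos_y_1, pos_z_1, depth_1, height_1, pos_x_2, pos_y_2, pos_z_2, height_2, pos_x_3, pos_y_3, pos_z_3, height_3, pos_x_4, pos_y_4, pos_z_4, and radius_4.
pos_x_1 = 4.5
pos_y_1 = 1
pos_z_1 = 3
depth_1 = 1.5
height_1 = 3.5
pos_x_2 = 5.5
pos_y_2 = 7
pos_z_2 = 0.5
height_2 = 2.5
pos_x_3 = 4.5
pos_y_3 = 7
pos_z_3 = 0.5
height_3 = 2
pos_x_4 = 3.5
pos_y_4 = 4.5
pos_z_4 = 1.5
radius_4 = 1.5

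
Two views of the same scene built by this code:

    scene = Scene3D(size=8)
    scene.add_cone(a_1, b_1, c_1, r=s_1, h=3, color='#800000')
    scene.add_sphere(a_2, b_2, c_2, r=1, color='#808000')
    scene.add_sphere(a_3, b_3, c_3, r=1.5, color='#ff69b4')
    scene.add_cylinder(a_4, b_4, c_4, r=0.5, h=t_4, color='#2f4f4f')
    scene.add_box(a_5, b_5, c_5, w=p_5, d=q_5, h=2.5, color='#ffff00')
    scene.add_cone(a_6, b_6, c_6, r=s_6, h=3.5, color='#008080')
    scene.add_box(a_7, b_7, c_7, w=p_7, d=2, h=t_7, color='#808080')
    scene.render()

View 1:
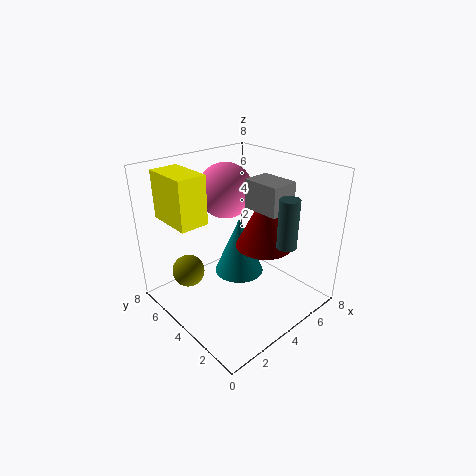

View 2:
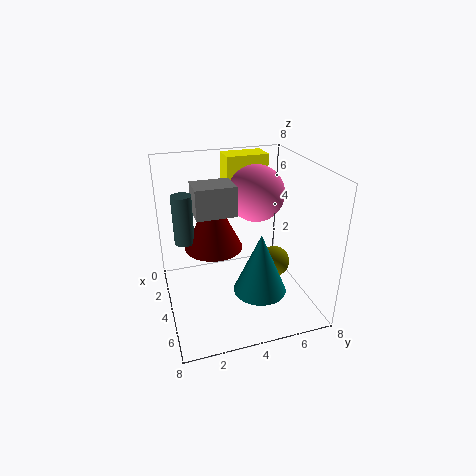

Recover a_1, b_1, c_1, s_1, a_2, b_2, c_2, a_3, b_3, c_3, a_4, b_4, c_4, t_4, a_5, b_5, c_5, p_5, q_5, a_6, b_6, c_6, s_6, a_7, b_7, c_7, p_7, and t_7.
a_1 = 4.5, b_1 = 2.5, c_1 = 4, s_1 = 1.5, a_2 = 2.5, b_2 = 7, c_2 = 1, a_3 = 4, b_3 = 5, c_3 = 6.5, a_4 = 4.5, b_4 = 1, c_4 = 4.5, t_4 = 2.5, a_5 = 0.5, b_5 = 4, c_5 = 5.5, p_5 = 1.5, q_5 = 2.5, a_6 = 5, b_6 = 5, c_6 = 1, s_6 = 1.5, a_7 = 4, b_7 = 1.5, c_7 = 6, p_7 = 1.5, t_7 = 1.5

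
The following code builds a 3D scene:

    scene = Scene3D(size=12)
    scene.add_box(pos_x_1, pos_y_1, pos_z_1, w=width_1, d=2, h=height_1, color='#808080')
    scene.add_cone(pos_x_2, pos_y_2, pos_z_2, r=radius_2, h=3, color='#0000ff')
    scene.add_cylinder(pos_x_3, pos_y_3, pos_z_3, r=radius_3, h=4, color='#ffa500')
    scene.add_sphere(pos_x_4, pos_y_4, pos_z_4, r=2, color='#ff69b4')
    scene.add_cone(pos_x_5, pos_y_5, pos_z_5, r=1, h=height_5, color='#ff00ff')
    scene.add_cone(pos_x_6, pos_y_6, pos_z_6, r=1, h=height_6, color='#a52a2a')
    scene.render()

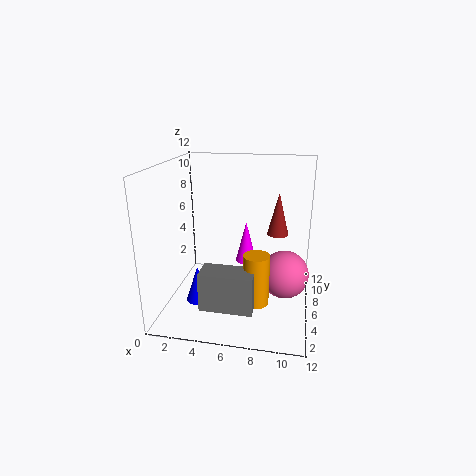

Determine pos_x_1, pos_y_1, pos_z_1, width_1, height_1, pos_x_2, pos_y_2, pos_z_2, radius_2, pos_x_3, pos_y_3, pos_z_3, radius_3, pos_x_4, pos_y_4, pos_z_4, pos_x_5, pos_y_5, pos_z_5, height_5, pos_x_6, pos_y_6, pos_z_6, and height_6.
pos_x_1 = 4, pos_y_1 = 1, pos_z_1 = 2, width_1 = 4, height_1 = 3, pos_x_2 = 3, pos_y_2 = 4, pos_z_2 = 1, radius_2 = 1, pos_x_3 = 8, pos_y_3 = 3, pos_z_3 = 2, radius_3 = 1, pos_x_4 = 10, pos_y_4 = 6, pos_z_4 = 3, pos_x_5 = 6, pos_y_5 = 10, pos_z_5 = 2, height_5 = 4, pos_x_6 = 9, pos_y_6 = 10, pos_z_6 = 5, height_6 = 4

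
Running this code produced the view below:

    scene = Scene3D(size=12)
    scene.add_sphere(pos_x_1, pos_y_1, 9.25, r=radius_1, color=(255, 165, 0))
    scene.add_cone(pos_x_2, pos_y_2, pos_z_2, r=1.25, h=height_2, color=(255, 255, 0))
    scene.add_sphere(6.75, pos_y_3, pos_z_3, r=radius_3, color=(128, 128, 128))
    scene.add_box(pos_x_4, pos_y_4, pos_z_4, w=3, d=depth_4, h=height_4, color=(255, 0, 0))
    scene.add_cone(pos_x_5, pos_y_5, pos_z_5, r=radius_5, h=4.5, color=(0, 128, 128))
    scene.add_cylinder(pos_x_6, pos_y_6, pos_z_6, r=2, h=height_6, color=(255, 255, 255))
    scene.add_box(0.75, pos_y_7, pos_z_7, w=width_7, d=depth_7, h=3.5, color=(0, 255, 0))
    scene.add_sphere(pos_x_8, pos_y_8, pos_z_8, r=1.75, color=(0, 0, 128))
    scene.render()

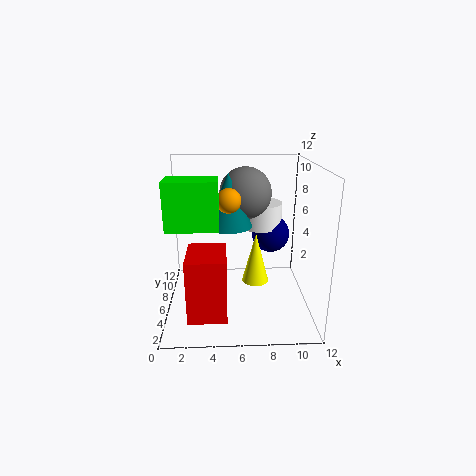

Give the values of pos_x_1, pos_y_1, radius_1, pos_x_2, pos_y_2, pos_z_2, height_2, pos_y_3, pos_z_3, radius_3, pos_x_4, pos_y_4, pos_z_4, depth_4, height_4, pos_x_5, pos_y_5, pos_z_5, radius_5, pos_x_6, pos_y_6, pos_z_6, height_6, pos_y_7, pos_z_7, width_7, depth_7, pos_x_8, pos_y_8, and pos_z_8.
pos_x_1 = 5.25; pos_y_1 = 5.75; radius_1 = 1; pos_x_2 = 7.75; pos_y_2 = 8.25; pos_z_2 = 0.75; height_2 = 4.75; pos_y_3 = 8.25; pos_z_3 = 9.25; radius_3 = 2.25; pos_x_4 = 2; pos_y_4 = 1.25; pos_z_4 = 1; depth_4 = 3.75; height_4 = 5; pos_x_5 = 5.25; pos_y_5 = 7; pos_z_5 = 6.75; radius_5 = 2; pos_x_6 = 8.25; pos_y_6 = 9.75; pos_z_6 = 5.75; height_6 = 2.25; pos_y_7 = 2; pos_z_7 = 8; width_7 = 3.75; depth_7 = 2.25; pos_x_8 = 9.25; pos_y_8 = 9.5; pos_z_8 = 5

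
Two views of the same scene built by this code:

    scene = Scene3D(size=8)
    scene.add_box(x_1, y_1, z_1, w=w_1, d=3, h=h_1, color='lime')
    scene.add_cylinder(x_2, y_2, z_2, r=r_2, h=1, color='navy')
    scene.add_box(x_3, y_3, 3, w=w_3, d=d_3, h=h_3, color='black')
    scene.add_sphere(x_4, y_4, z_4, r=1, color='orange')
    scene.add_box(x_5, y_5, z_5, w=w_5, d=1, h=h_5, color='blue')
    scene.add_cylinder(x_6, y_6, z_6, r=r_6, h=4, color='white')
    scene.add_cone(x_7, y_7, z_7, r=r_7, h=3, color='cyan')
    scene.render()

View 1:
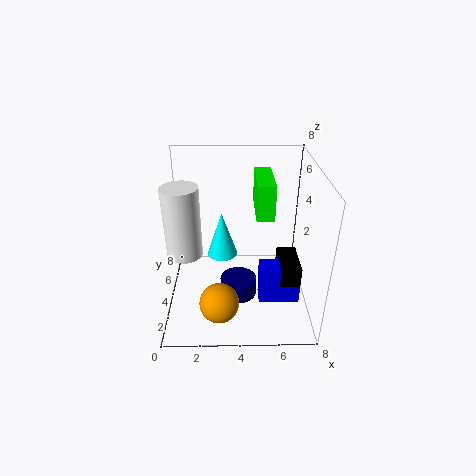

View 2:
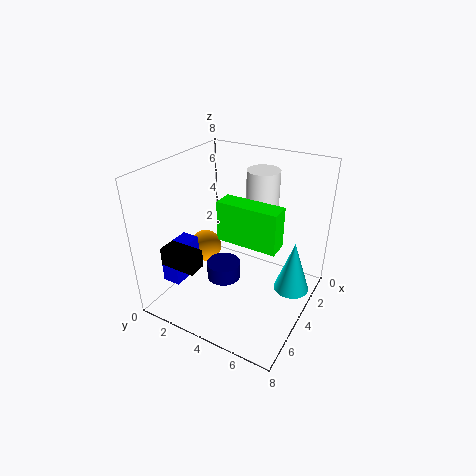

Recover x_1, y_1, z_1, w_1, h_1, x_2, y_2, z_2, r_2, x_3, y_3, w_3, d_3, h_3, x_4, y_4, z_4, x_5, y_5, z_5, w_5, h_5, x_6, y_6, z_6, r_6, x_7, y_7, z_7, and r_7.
x_1 = 5, y_1 = 4, z_1 = 5, w_1 = 1, h_1 = 2, x_2 = 4, y_2 = 3, z_2 = 1, r_2 = 1, x_3 = 6, y_3 = 1, w_3 = 1, d_3 = 2, h_3 = 1, x_4 = 3, y_4 = 1, z_4 = 2, x_5 = 5, y_5 = 1, z_5 = 2, w_5 = 2, h_5 = 2, x_6 = 1, y_6 = 4, z_6 = 3, r_6 = 1, x_7 = 3, y_7 = 7, z_7 = 1, r_7 = 1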